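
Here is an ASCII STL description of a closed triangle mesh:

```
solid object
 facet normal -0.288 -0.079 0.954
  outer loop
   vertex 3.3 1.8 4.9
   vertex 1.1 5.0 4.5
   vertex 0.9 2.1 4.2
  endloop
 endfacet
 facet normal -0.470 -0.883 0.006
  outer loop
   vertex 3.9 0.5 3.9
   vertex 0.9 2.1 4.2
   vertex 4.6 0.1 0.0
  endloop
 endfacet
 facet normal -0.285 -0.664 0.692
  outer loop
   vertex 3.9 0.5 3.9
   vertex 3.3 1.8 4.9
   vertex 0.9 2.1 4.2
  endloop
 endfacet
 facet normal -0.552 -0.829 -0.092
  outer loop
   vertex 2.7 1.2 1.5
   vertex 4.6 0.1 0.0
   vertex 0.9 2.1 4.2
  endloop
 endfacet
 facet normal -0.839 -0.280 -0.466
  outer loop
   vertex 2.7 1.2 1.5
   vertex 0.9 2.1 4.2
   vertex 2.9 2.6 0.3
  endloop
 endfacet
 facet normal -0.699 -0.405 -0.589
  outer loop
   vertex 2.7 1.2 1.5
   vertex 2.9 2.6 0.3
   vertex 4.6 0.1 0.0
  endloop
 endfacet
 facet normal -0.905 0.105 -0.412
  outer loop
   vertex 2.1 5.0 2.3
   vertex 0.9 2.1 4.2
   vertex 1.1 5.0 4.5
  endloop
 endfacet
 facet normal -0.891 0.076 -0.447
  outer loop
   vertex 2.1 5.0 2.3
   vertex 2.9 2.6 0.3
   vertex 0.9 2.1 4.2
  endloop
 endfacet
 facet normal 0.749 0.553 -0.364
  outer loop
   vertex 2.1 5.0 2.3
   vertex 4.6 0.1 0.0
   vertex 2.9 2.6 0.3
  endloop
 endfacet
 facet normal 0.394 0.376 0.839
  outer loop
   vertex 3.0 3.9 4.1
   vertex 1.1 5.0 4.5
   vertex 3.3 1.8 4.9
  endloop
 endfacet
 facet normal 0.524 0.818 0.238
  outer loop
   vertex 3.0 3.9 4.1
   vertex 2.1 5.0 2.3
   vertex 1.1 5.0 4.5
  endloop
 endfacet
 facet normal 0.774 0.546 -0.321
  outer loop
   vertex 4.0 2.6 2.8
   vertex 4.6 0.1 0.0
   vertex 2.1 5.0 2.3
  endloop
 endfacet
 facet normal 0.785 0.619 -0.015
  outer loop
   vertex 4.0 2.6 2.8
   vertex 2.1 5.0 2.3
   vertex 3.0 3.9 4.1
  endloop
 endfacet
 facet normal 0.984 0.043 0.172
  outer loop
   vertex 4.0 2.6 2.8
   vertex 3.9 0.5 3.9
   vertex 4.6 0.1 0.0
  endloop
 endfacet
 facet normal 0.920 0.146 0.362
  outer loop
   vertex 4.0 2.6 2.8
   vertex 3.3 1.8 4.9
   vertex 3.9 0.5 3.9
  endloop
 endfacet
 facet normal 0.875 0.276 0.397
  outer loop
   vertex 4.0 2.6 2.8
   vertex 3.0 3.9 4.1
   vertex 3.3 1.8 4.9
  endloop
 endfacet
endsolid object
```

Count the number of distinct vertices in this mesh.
10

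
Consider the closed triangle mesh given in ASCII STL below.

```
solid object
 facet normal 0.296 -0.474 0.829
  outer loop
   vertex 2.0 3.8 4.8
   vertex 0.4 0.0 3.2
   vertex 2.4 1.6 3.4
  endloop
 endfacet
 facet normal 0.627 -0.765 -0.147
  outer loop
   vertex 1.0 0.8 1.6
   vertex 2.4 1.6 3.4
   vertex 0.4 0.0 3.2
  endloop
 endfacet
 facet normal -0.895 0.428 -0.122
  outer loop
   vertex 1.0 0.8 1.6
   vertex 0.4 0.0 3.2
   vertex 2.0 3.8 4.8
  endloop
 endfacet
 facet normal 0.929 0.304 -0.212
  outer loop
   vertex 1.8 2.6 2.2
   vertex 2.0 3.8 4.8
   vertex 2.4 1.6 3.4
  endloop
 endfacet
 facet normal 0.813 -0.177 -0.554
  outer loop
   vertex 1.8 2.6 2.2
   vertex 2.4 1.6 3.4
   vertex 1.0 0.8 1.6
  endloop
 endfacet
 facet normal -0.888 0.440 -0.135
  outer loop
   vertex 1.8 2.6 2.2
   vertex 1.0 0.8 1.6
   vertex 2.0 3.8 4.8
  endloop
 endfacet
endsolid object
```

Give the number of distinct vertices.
5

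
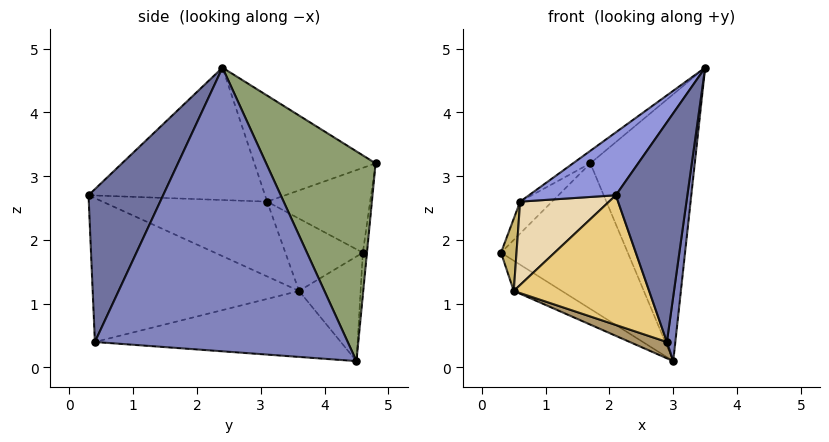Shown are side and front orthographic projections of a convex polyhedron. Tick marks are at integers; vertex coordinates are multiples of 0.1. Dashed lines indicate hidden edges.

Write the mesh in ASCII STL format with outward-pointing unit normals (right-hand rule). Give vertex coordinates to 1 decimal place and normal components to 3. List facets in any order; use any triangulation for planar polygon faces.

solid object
 facet normal 0.705 -0.676 0.216
  outer loop
   vertex 2.9 0.4 0.4
   vertex 3.5 2.4 4.7
   vertex 2.1 0.3 2.7
  endloop
 endfacet
 facet normal 0.992 -0.033 -0.123
  outer loop
   vertex 2.9 0.4 0.4
   vertex 3.0 4.5 0.1
   vertex 3.5 2.4 4.7
  endloop
 endfacet
 facet normal -0.606 -0.298 0.737
  outer loop
   vertex 0.6 3.1 2.6
   vertex 2.1 0.3 2.7
   vertex 3.5 2.4 4.7
  endloop
 endfacet
 facet normal -0.032 0.993 -0.110
  outer loop
   vertex 1.7 4.8 3.2
   vertex 3.0 4.5 0.1
   vertex 0.3 4.6 1.8
  endloop
 endfacet
 facet normal 0.704 0.672 0.230
  outer loop
   vertex 1.7 4.8 3.2
   vertex 3.5 2.4 4.7
   vertex 3.0 4.5 0.1
  endloop
 endfacet
 facet normal -0.705 0.219 0.674
  outer loop
   vertex 1.7 4.8 3.2
   vertex 0.3 4.6 1.8
   vertex 0.6 3.1 2.6
  endloop
 endfacet
 facet normal -0.572 0.082 0.816
  outer loop
   vertex 1.7 4.8 3.2
   vertex 0.6 3.1 2.6
   vertex 3.5 2.4 4.7
  endloop
 endfacet
 facet normal -0.483 0.377 -0.790
  outer loop
   vertex 0.5 3.6 1.2
   vertex 0.3 4.6 1.8
   vertex 3.0 4.5 0.1
  endloop
 endfacet
 facet normal -0.384 -0.058 -0.921
  outer loop
   vertex 0.5 3.6 1.2
   vertex 3.0 4.5 0.1
   vertex 2.9 0.4 0.4
  endloop
 endfacet
 facet normal -0.981 -0.196 0.000
  outer loop
   vertex 0.5 3.6 1.2
   vertex 0.6 3.1 2.6
   vertex 0.3 4.6 1.8
  endloop
 endfacet
 facet normal -0.798 -0.523 -0.300
  outer loop
   vertex 0.5 3.6 1.2
   vertex 2.9 0.4 0.4
   vertex 2.1 0.3 2.7
  endloop
 endfacet
 facet normal -0.875 -0.472 -0.106
  outer loop
   vertex 0.5 3.6 1.2
   vertex 2.1 0.3 2.7
   vertex 0.6 3.1 2.6
  endloop
 endfacet
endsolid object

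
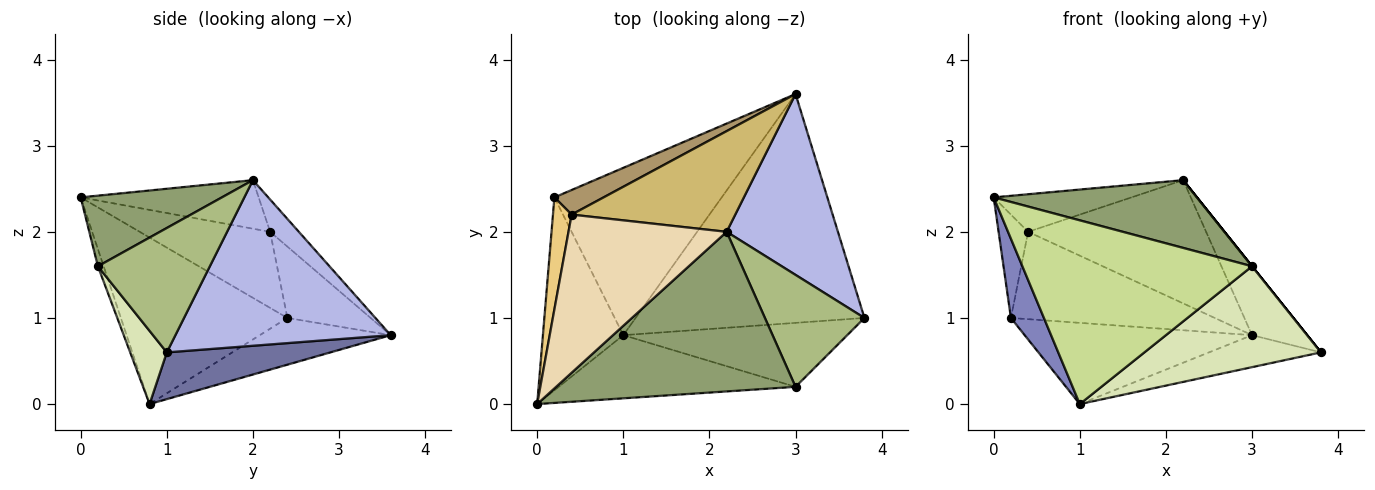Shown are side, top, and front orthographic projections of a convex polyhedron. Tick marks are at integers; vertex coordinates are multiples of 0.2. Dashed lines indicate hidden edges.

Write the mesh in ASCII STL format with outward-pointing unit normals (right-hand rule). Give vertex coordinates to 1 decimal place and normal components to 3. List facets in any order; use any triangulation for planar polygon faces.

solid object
 facet normal 0.198 0.136 -0.971
  outer loop
   vertex 1.0 0.8 0.0
   vertex 3.0 3.6 0.8
   vertex 3.8 1.0 0.6
  endloop
 endfacet
 facet normal -0.887 -0.176 -0.428
  outer loop
   vertex 0.2 2.4 1.0
   vertex 1.0 0.8 0.0
   vertex 0.0 0.0 2.4
  endloop
 endfacet
 facet normal -0.244 0.423 -0.873
  outer loop
   vertex 0.2 2.4 1.0
   vertex 3.0 3.6 0.8
   vertex 1.0 0.8 0.0
  endloop
 endfacet
 facet normal 0.812 0.208 0.546
  outer loop
   vertex 2.2 2.0 2.6
   vertex 3.8 1.0 0.6
   vertex 3.0 3.6 0.8
  endloop
 endfacet
 facet normal 0.262 -0.377 0.888
  outer loop
   vertex 3.0 0.2 1.6
   vertex 2.2 2.0 2.6
   vertex 0.0 0.0 2.4
  endloop
 endfacet
 facet normal 0.781 0.000 0.625
  outer loop
   vertex 3.0 0.2 1.6
   vertex 3.8 1.0 0.6
   vertex 2.2 2.0 2.6
  endloop
 endfacet
 facet normal -0.024 -0.945 -0.325
  outer loop
   vertex 3.0 0.2 1.6
   vertex 0.0 0.0 2.4
   vertex 1.0 0.8 0.0
  endloop
 endfacet
 facet normal 0.172 -0.832 -0.528
  outer loop
   vertex 3.0 0.2 1.6
   vertex 1.0 0.8 0.0
   vertex 3.8 1.0 0.6
  endloop
 endfacet
 facet normal -0.366 0.896 0.252
  outer loop
   vertex 0.4 2.2 2.0
   vertex 3.0 3.6 0.8
   vertex 0.2 2.4 1.0
  endloop
 endfacet
 facet normal -0.124 0.768 0.628
  outer loop
   vertex 0.4 2.2 2.0
   vertex 2.2 2.0 2.6
   vertex 3.0 3.6 0.8
  endloop
 endfacet
 facet normal -0.949 0.215 0.233
  outer loop
   vertex 0.4 2.2 2.0
   vertex 0.2 2.4 1.0
   vertex 0.0 0.0 2.4
  endloop
 endfacet
 facet normal -0.286 0.222 0.932
  outer loop
   vertex 0.4 2.2 2.0
   vertex 0.0 0.0 2.4
   vertex 2.2 2.0 2.6
  endloop
 endfacet
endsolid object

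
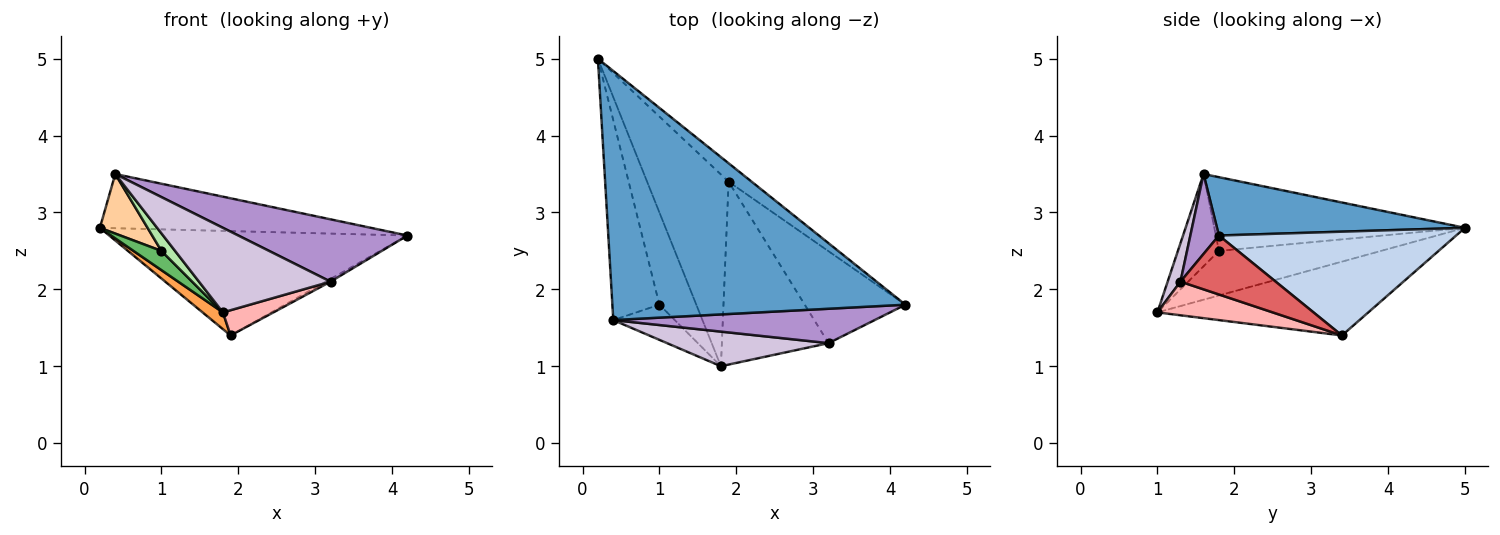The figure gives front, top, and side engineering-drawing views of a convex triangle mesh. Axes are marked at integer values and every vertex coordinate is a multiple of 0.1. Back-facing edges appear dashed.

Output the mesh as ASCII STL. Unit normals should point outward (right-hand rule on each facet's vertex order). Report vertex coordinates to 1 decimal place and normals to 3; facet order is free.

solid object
 facet normal 0.191 0.209 0.959
  outer loop
   vertex 0.4 1.6 3.5
   vertex 4.2 1.8 2.7
   vertex 0.2 5.0 2.8
  endloop
 endfacet
 facet normal 0.617 0.775 -0.137
  outer loop
   vertex 1.9 3.4 1.4
   vertex 0.2 5.0 2.8
   vertex 4.2 1.8 2.7
  endloop
 endfacet
 facet normal -0.670 -0.065 -0.740
  outer loop
   vertex 1.9 3.4 1.4
   vertex 1.8 1.0 1.7
   vertex 0.2 5.0 2.8
  endloop
 endfacet
 facet normal -0.832 -0.158 -0.531
  outer loop
   vertex 1.0 1.8 2.5
   vertex 0.4 1.6 3.5
   vertex 0.2 5.0 2.8
  endloop
 endfacet
 facet normal -0.764 -0.132 -0.632
  outer loop
   vertex 1.0 1.8 2.5
   vertex 0.2 5.0 2.8
   vertex 1.8 1.0 1.7
  endloop
 endfacet
 facet normal -0.802 -0.267 -0.535
  outer loop
   vertex 1.0 1.8 2.5
   vertex 1.8 1.0 1.7
   vertex 0.4 1.6 3.5
  endloop
 endfacet
 facet normal 0.505 0.025 -0.863
  outer loop
   vertex 3.2 1.3 2.1
   vertex 1.9 3.4 1.4
   vertex 4.2 1.8 2.7
  endloop
 endfacet
 facet normal 0.298 -0.131 -0.946
  outer loop
   vertex 3.2 1.3 2.1
   vertex 1.8 1.0 1.7
   vertex 1.9 3.4 1.4
  endloop
 endfacet
 facet normal 0.146 -0.866 0.478
  outer loop
   vertex 3.2 1.3 2.1
   vertex 4.2 1.8 2.7
   vertex 0.4 1.6 3.5
  endloop
 endfacet
 facet normal 0.090 -0.922 0.377
  outer loop
   vertex 3.2 1.3 2.1
   vertex 0.4 1.6 3.5
   vertex 1.8 1.0 1.7
  endloop
 endfacet
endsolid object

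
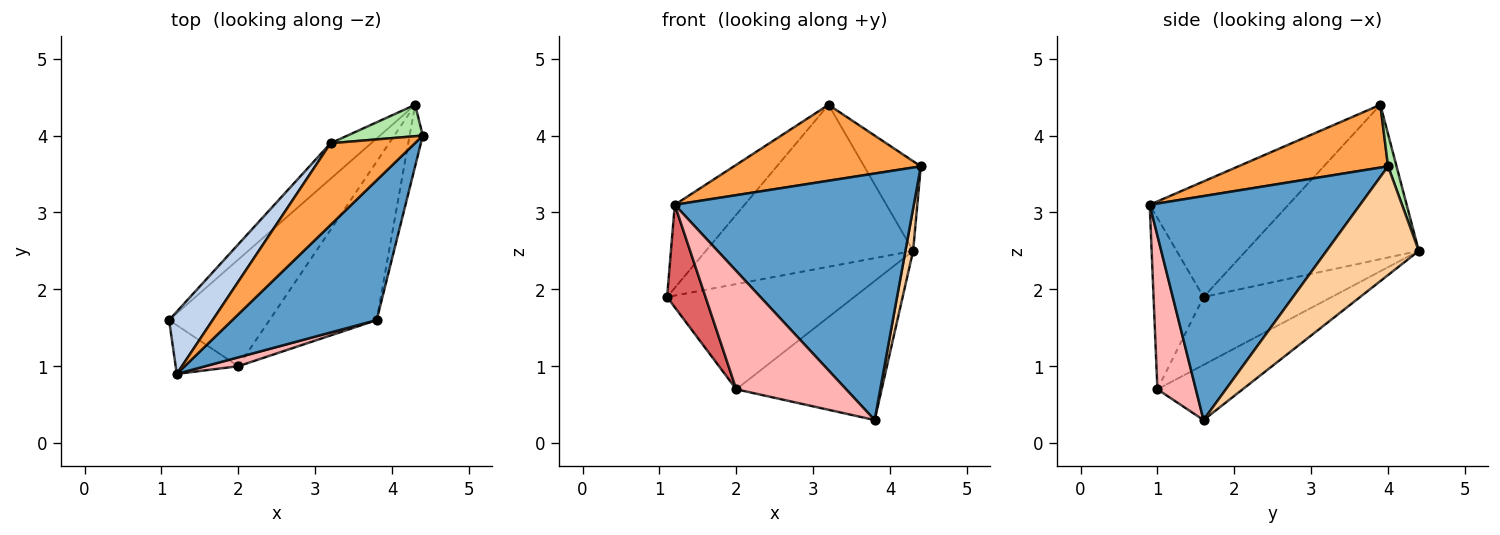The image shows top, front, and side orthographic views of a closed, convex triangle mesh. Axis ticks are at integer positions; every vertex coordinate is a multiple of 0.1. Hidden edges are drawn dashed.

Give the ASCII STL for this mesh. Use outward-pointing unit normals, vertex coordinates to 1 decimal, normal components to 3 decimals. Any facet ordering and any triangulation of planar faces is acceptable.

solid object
 facet normal 0.608 -0.691 0.392
  outer loop
   vertex 1.2 0.9 3.1
   vertex 3.8 1.6 0.3
   vertex 4.4 4.0 3.6
  endloop
 endfacet
 facet normal -0.847 0.426 0.319
  outer loop
   vertex 3.2 3.9 4.4
   vertex 1.1 1.6 1.9
   vertex 1.2 0.9 3.1
  endloop
 endfacet
 facet normal 0.479 -0.598 0.643
  outer loop
   vertex 3.2 3.9 4.4
   vertex 1.2 0.9 3.1
   vertex 4.4 4.0 3.6
  endloop
 endfacet
 facet normal 0.989 -0.082 -0.120
  outer loop
   vertex 4.3 4.4 2.5
   vertex 4.4 4.0 3.6
   vertex 3.8 1.6 0.3
  endloop
 endfacet
 facet normal -0.631 0.757 -0.166
  outer loop
   vertex 4.3 4.4 2.5
   vertex 1.1 1.6 1.9
   vertex 3.2 3.9 4.4
  endloop
 endfacet
 facet normal 0.140 0.935 0.327
  outer loop
   vertex 4.3 4.4 2.5
   vertex 3.2 3.9 4.4
   vertex 4.4 4.0 3.6
  endloop
 endfacet
 facet normal -0.761 -0.586 -0.278
  outer loop
   vertex 2.0 1.0 0.7
   vertex 1.2 0.9 3.1
   vertex 1.1 1.6 1.9
  endloop
 endfacet
 facet normal 0.330 -0.942 0.071
  outer loop
   vertex 2.0 1.0 0.7
   vertex 3.8 1.6 0.3
   vertex 1.2 0.9 3.1
  endloop
 endfacet
 facet normal -0.433 0.633 -0.642
  outer loop
   vertex 2.0 1.0 0.7
   vertex 1.1 1.6 1.9
   vertex 4.3 4.4 2.5
  endloop
 endfacet
 facet normal -0.361 0.615 -0.701
  outer loop
   vertex 2.0 1.0 0.7
   vertex 4.3 4.4 2.5
   vertex 3.8 1.6 0.3
  endloop
 endfacet
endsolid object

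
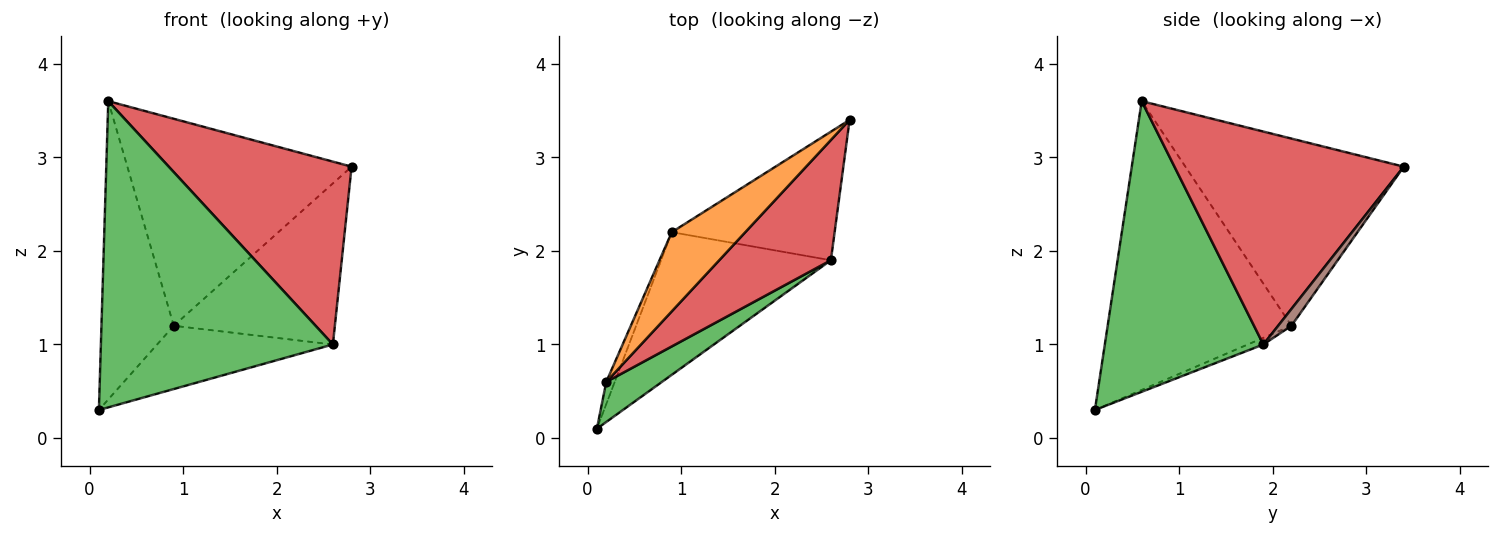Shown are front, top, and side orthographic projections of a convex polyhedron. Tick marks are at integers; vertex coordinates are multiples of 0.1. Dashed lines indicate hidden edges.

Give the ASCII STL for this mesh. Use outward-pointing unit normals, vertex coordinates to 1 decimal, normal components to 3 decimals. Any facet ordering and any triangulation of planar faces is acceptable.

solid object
 facet normal -0.930 0.366 -0.027
  outer loop
   vertex 0.9 2.2 1.2
   vertex 0.1 0.1 0.3
   vertex 0.2 0.6 3.6
  endloop
 endfacet
 facet normal -0.673 0.691 0.264
  outer loop
   vertex 0.9 2.2 1.2
   vertex 0.2 0.6 3.6
   vertex 2.8 3.4 2.9
  endloop
 endfacet
 facet normal 0.561 -0.821 0.107
  outer loop
   vertex 2.6 1.9 1.0
   vertex 0.2 0.6 3.6
   vertex 0.1 0.1 0.3
  endloop
 endfacet
 facet normal 0.723 -0.577 0.379
  outer loop
   vertex 2.6 1.9 1.0
   vertex 2.8 3.4 2.9
   vertex 0.2 0.6 3.6
  endloop
 endfacet
 facet normal -0.036 0.405 -0.914
  outer loop
   vertex 2.6 1.9 1.0
   vertex 0.1 0.1 0.3
   vertex 0.9 2.2 1.2
  endloop
 endfacet
 facet normal 0.064 0.780 -0.623
  outer loop
   vertex 2.6 1.9 1.0
   vertex 0.9 2.2 1.2
   vertex 2.8 3.4 2.9
  endloop
 endfacet
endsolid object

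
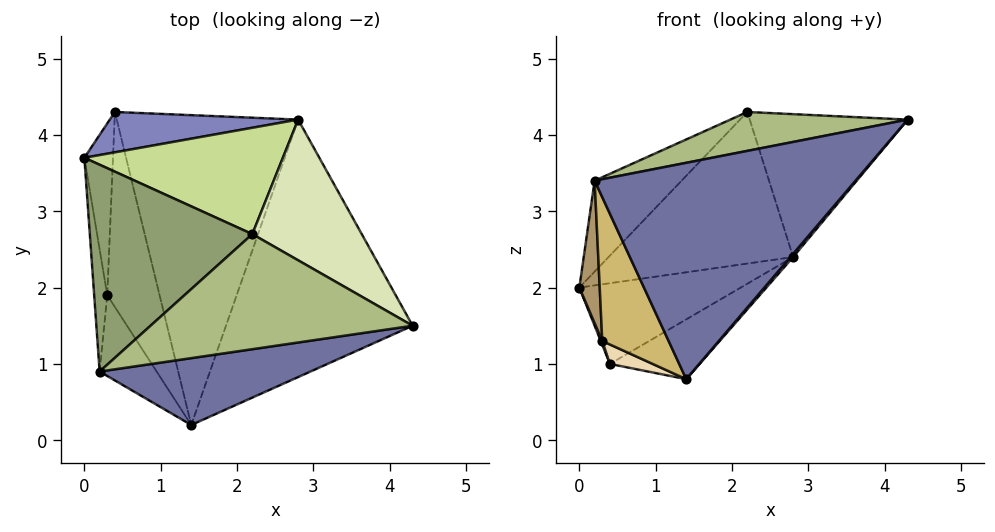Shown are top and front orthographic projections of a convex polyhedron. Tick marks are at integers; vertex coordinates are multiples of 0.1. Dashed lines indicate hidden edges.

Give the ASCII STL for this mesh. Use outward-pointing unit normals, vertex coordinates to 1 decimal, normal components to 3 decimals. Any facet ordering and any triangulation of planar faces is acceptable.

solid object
 facet normal 0.082 -0.952 0.294
  outer loop
   vertex 0.2 0.9 3.4
   vertex 1.4 0.2 0.8
   vertex 4.3 1.5 4.2
  endloop
 endfacet
 facet normal -0.218 0.873 0.436
  outer loop
   vertex 2.8 4.2 2.4
   vertex 0.4 4.3 1.0
   vertex 0.0 3.7 2.0
  endloop
 endfacet
 facet normal 0.762 -0.008 -0.647
  outer loop
   vertex 2.8 4.2 2.4
   vertex 4.3 1.5 4.2
   vertex 1.4 0.2 0.8
  endloop
 endfacet
 facet normal 0.502 0.164 -0.849
  outer loop
   vertex 2.8 4.2 2.4
   vertex 1.4 0.2 0.8
   vertex 0.4 4.3 1.0
  endloop
 endfacet
 facet normal -0.612 0.318 0.724
  outer loop
   vertex 2.2 2.7 4.3
   vertex 0.0 3.7 2.0
   vertex 0.2 0.9 3.4
  endloop
 endfacet
 facet normal -0.137 -0.317 0.938
  outer loop
   vertex 2.2 2.7 4.3
   vertex 0.2 0.9 3.4
   vertex 4.3 1.5 4.2
  endloop
 endfacet
 facet normal -0.223 0.798 0.560
  outer loop
   vertex 2.2 2.7 4.3
   vertex 2.8 4.2 2.4
   vertex 0.0 3.7 2.0
  endloop
 endfacet
 facet normal 0.403 0.652 0.642
  outer loop
   vertex 2.2 2.7 4.3
   vertex 4.3 1.5 4.2
   vertex 2.8 4.2 2.4
  endloop
 endfacet
 facet normal -0.987 -0.123 -0.106
  outer loop
   vertex 0.3 1.9 1.3
   vertex 0.2 0.9 3.4
   vertex 0.0 3.7 2.0
  endloop
 endfacet
 facet normal -0.843 -0.468 -0.263
  outer loop
   vertex 0.3 1.9 1.3
   vertex 1.4 0.2 0.8
   vertex 0.2 0.9 3.4
  endloop
 endfacet
 facet normal -0.927 -0.008 -0.376
  outer loop
   vertex 0.3 1.9 1.3
   vertex 0.0 3.7 2.0
   vertex 0.4 4.3 1.0
  endloop
 endfacet
 facet normal -0.518 -0.085 -0.851
  outer loop
   vertex 0.3 1.9 1.3
   vertex 0.4 4.3 1.0
   vertex 1.4 0.2 0.8
  endloop
 endfacet
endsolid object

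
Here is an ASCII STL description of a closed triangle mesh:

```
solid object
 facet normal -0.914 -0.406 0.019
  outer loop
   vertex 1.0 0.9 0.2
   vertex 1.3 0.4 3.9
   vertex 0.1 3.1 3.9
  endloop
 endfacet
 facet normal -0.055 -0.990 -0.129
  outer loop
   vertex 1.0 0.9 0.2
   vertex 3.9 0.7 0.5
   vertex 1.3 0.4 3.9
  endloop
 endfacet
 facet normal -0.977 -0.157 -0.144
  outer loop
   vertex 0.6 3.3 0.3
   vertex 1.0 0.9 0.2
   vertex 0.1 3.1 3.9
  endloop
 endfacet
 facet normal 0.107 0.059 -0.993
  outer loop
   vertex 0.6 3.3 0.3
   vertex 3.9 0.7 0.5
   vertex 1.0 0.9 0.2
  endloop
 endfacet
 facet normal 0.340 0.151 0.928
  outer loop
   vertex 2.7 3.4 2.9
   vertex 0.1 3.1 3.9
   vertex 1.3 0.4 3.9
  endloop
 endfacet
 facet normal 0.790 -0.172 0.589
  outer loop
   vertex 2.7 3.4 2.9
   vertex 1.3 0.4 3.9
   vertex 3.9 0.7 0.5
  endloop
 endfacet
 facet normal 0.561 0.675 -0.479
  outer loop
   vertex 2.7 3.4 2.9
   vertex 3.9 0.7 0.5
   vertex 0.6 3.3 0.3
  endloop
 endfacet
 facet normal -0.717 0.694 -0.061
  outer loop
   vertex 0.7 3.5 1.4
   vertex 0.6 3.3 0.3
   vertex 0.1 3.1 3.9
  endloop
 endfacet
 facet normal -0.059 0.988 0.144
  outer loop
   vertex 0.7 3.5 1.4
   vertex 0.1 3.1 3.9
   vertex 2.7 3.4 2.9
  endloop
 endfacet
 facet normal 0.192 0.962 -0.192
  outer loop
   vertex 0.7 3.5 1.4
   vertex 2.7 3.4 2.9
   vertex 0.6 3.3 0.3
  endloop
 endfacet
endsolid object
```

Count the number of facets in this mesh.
10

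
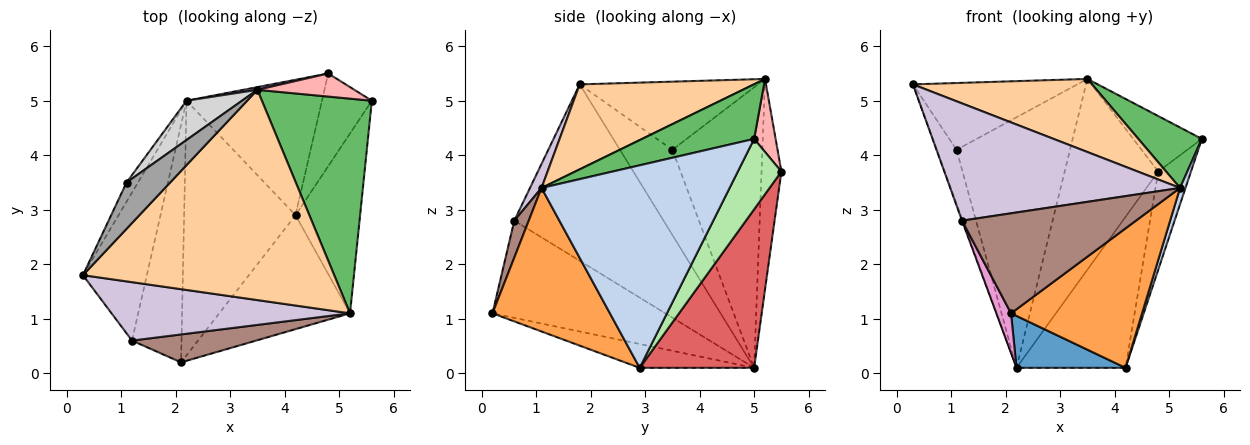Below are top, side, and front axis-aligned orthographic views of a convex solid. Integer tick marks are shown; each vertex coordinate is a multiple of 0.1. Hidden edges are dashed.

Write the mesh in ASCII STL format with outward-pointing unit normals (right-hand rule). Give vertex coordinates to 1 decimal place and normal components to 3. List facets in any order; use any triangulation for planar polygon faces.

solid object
 facet normal -0.205 -0.196 -0.959
  outer loop
   vertex 2.2 5.0 0.1
   vertex 4.2 2.9 0.1
   vertex 2.1 0.2 1.1
  endloop
 endfacet
 facet normal 0.952 -0.028 -0.304
  outer loop
   vertex 5.2 1.1 3.4
   vertex 4.2 2.9 0.1
   vertex 5.6 5.0 4.3
  endloop
 endfacet
 facet normal 0.570 -0.636 -0.520
  outer loop
   vertex 5.2 1.1 3.4
   vertex 2.1 0.2 1.1
   vertex 4.2 2.9 0.1
  endloop
 endfacet
 facet normal 0.304 -0.313 0.900
  outer loop
   vertex 3.5 5.2 5.4
   vertex 0.3 1.8 5.3
   vertex 5.2 1.1 3.4
  endloop
 endfacet
 facet normal 0.432 -0.245 0.868
  outer loop
   vertex 3.5 5.2 5.4
   vertex 5.2 1.1 3.4
   vertex 5.6 5.0 4.3
  endloop
 endfacet
 facet normal 0.696 0.522 -0.493
  outer loop
   vertex 4.8 5.5 3.7
   vertex 5.6 5.0 4.3
   vertex 4.2 2.9 0.1
  endloop
 endfacet
 facet normal 0.616 0.586 -0.526
  outer loop
   vertex 4.8 5.5 3.7
   vertex 4.2 2.9 0.1
   vertex 2.2 5.0 0.1
  endloop
 endfacet
 facet normal 0.278 0.887 0.369
  outer loop
   vertex 4.8 5.5 3.7
   vertex 3.5 5.2 5.4
   vertex 5.6 5.0 4.3
  endloop
 endfacet
 facet normal -0.207 0.978 0.014
  outer loop
   vertex 4.8 5.5 3.7
   vertex 2.2 5.0 0.1
   vertex 3.5 5.2 5.4
  endloop
 endfacet
 facet normal 0.045 -0.894 0.445
  outer loop
   vertex 1.2 0.6 2.8
   vertex 5.2 1.1 3.4
   vertex 0.3 1.8 5.3
  endloop
 endfacet
 facet normal 0.080 -0.960 0.268
  outer loop
   vertex 1.2 0.6 2.8
   vertex 2.1 0.2 1.1
   vertex 5.2 1.1 3.4
  endloop
 endfacet
 facet normal -0.940 0.005 -0.341
  outer loop
   vertex 1.2 0.6 2.8
   vertex 0.3 1.8 5.3
   vertex 2.2 5.0 0.1
  endloop
 endfacet
 facet normal -0.889 -0.076 -0.453
  outer loop
   vertex 1.2 0.6 2.8
   vertex 2.2 5.0 0.1
   vertex 2.1 0.2 1.1
  endloop
 endfacet
 facet normal -0.929 0.349 -0.124
  outer loop
   vertex 1.1 3.5 4.1
   vertex 2.2 5.0 0.1
   vertex 0.3 1.8 5.3
  endloop
 endfacet
 facet normal -0.665 0.613 0.426
  outer loop
   vertex 1.1 3.5 4.1
   vertex 0.3 1.8 5.3
   vertex 3.5 5.2 5.4
  endloop
 endfacet
 facet normal -0.617 0.778 0.122
  outer loop
   vertex 1.1 3.5 4.1
   vertex 3.5 5.2 5.4
   vertex 2.2 5.0 0.1
  endloop
 endfacet
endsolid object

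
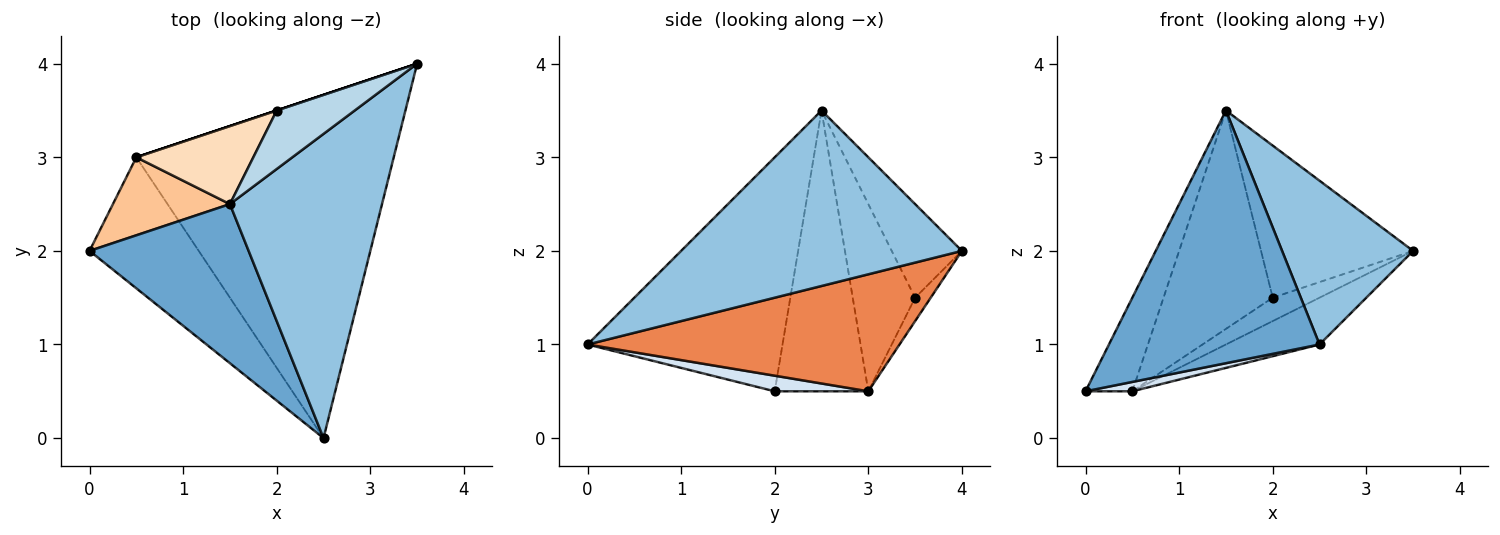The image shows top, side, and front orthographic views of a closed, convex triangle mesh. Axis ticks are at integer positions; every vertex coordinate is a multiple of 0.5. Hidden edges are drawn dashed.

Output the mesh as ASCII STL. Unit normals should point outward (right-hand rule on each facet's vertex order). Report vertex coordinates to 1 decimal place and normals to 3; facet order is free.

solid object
 facet normal -0.617 -0.666 0.419
  outer loop
   vertex 1.5 2.5 3.5
   vertex 0.0 2.0 0.5
   vertex 2.5 0.0 1.0
  endloop
 endfacet
 facet normal 0.713 -0.333 0.618
  outer loop
   vertex 1.5 2.5 3.5
   vertex 2.5 0.0 1.0
   vertex 3.5 4.0 2.0
  endloop
 endfacet
 facet normal -0.396 0.857 0.330
  outer loop
   vertex 2.0 3.5 1.5
   vertex 1.5 2.5 3.5
   vertex 3.5 4.0 2.0
  endloop
 endfacet
 facet normal 0.141 -0.071 -0.987
  outer loop
   vertex 0.5 3.0 0.5
   vertex 2.5 0.0 1.0
   vertex 0.0 2.0 0.5
  endloop
 endfacet
 facet normal 0.411 0.123 -0.903
  outer loop
   vertex 0.5 3.0 0.5
   vertex 3.5 4.0 2.0
   vertex 2.5 0.0 1.0
  endloop
 endfacet
 facet normal -0.316 0.949 0.000
  outer loop
   vertex 0.5 3.0 0.5
   vertex 2.0 3.5 1.5
   vertex 3.5 4.0 2.0
  endloop
 endfacet
 facet normal -0.838 0.419 0.349
  outer loop
   vertex 0.5 3.0 0.5
   vertex 0.0 2.0 0.5
   vertex 1.5 2.5 3.5
  endloop
 endfacet
 facet normal -0.474 0.829 0.296
  outer loop
   vertex 0.5 3.0 0.5
   vertex 1.5 2.5 3.5
   vertex 2.0 3.5 1.5
  endloop
 endfacet
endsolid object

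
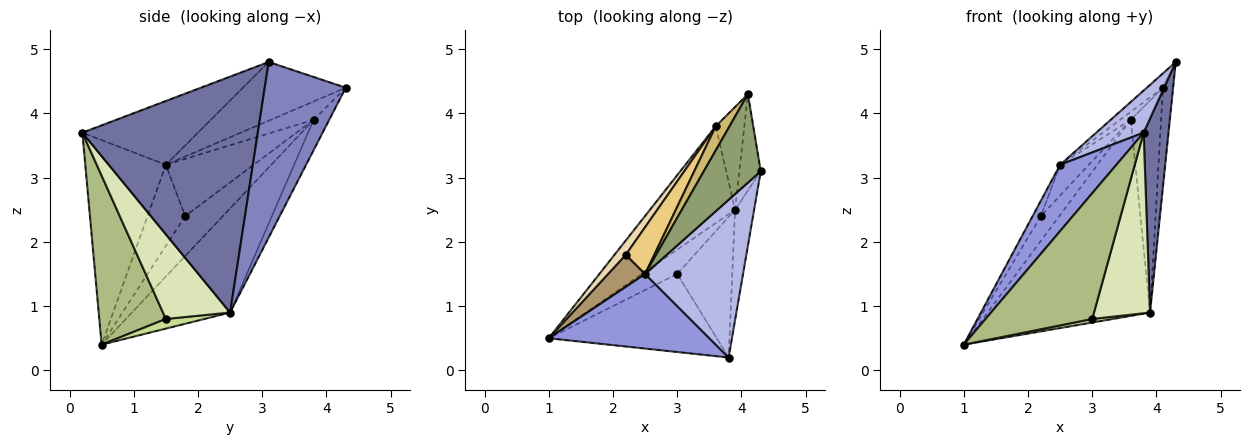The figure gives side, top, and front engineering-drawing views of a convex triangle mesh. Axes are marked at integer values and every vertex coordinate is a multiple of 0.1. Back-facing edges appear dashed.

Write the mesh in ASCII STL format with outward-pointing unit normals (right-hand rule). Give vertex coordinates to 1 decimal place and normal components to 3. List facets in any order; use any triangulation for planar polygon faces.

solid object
 facet normal 0.987 -0.140 -0.080
  outer loop
   vertex 3.9 2.5 0.9
   vertex 4.3 3.1 4.8
   vertex 3.8 0.2 3.7
  endloop
 endfacet
 facet normal 0.985 0.124 -0.120
  outer loop
   vertex 3.9 2.5 0.9
   vertex 4.1 4.3 4.4
   vertex 4.3 3.1 4.8
  endloop
 endfacet
 facet normal -0.689 -0.481 0.541
  outer loop
   vertex 2.5 1.5 3.2
   vertex 1.0 0.5 0.4
   vertex 3.8 0.2 3.7
  endloop
 endfacet
 facet normal -0.533 -0.218 0.818
  outer loop
   vertex 2.5 1.5 3.2
   vertex 3.8 0.2 3.7
   vertex 4.3 3.1 4.8
  endloop
 endfacet
 facet normal -0.714 0.112 0.691
  outer loop
   vertex 2.5 1.5 3.2
   vertex 4.3 3.1 4.8
   vertex 4.1 4.3 4.4
  endloop
 endfacet
 facet normal 0.469 -0.751 -0.466
  outer loop
   vertex 3.0 1.5 0.8
   vertex 3.8 0.2 3.7
   vertex 1.0 0.5 0.4
  endloop
 endfacet
 facet normal 0.261 -0.139 -0.955
  outer loop
   vertex 3.0 1.5 0.8
   vertex 1.0 0.5 0.4
   vertex 3.9 2.5 0.9
  endloop
 endfacet
 facet normal 0.687 -0.573 -0.447
  outer loop
   vertex 3.0 1.5 0.8
   vertex 3.9 2.5 0.9
   vertex 3.8 0.2 3.7
  endloop
 endfacet
 facet normal -0.892 0.196 0.408
  outer loop
   vertex 2.2 1.8 2.4
   vertex 1.0 0.5 0.4
   vertex 2.5 1.5 3.2
  endloop
 endfacet
 facet normal -0.784 0.196 0.588
  outer loop
   vertex 3.6 3.8 3.9
   vertex 2.5 1.5 3.2
   vertex 4.1 4.3 4.4
  endloop
 endfacet
 facet normal -0.859 0.281 0.428
  outer loop
   vertex 3.6 3.8 3.9
   vertex 2.2 1.8 2.4
   vertex 2.5 1.5 3.2
  endloop
 endfacet
 facet normal -0.871 0.425 0.246
  outer loop
   vertex 3.6 3.8 3.9
   vertex 1.0 0.5 0.4
   vertex 2.2 1.8 2.4
  endloop
 endfacet
 facet normal -0.477 0.788 -0.389
  outer loop
   vertex 3.6 3.8 3.9
   vertex 3.9 2.5 0.9
   vertex 1.0 0.5 0.4
  endloop
 endfacet
 facet normal -0.421 0.816 -0.396
  outer loop
   vertex 3.6 3.8 3.9
   vertex 4.1 4.3 4.4
   vertex 3.9 2.5 0.9
  endloop
 endfacet
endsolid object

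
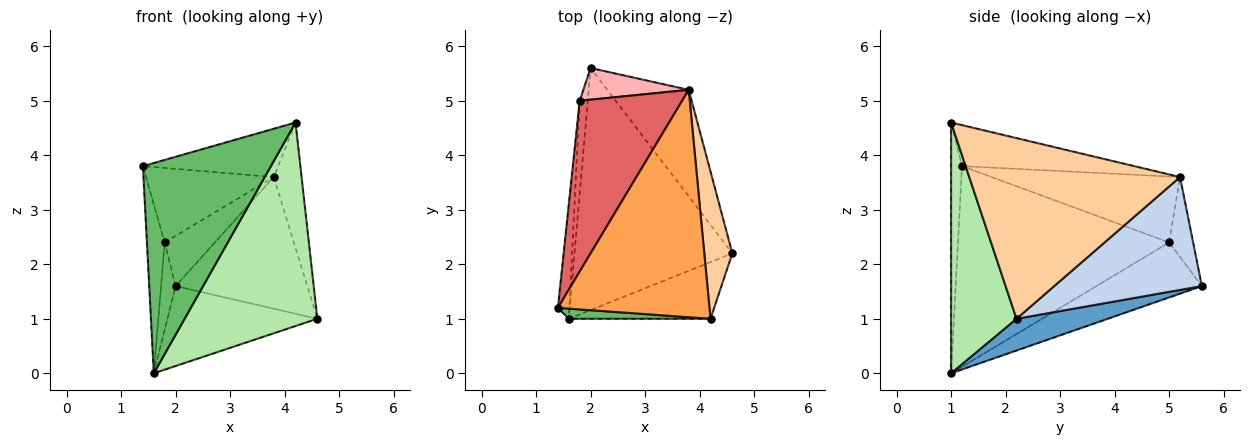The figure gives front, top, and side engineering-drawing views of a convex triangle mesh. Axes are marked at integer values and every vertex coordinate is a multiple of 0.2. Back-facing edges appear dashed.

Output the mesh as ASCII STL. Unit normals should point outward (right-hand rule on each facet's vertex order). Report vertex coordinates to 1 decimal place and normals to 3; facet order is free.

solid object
 facet normal 0.188 0.308 -0.933
  outer loop
   vertex 1.6 1.0 0.0
   vertex 2.0 5.6 1.6
   vertex 4.6 2.2 1.0
  endloop
 endfacet
 facet normal 0.657 0.586 -0.474
  outer loop
   vertex 3.8 5.2 3.6
   vertex 4.6 2.2 1.0
   vertex 2.0 5.6 1.6
  endloop
 endfacet
 facet normal -0.256 0.201 0.946
  outer loop
   vertex 4.2 1.0 4.6
   vertex 3.8 5.2 3.6
   vertex 1.4 1.2 3.8
  endloop
 endfacet
 facet normal 0.980 0.130 0.152
  outer loop
   vertex 4.2 1.0 4.6
   vertex 4.6 2.2 1.0
   vertex 3.8 5.2 3.6
  endloop
 endfacet
 facet normal -0.085 -0.995 0.048
  outer loop
   vertex 4.2 1.0 4.6
   vertex 1.4 1.2 3.8
   vertex 1.6 1.0 0.0
  endloop
 endfacet
 facet normal 0.429 -0.870 -0.242
  outer loop
   vertex 4.2 1.0 4.6
   vertex 1.6 1.0 0.0
   vertex 4.6 2.2 1.0
  endloop
 endfacet
 facet normal -0.508 0.344 0.789
  outer loop
   vertex 1.8 5.0 2.4
   vertex 1.4 1.2 3.8
   vertex 3.8 5.2 3.6
  endloop
 endfacet
 facet normal -0.375 0.784 0.494
  outer loop
   vertex 1.8 5.0 2.4
   vertex 3.8 5.2 3.6
   vertex 2.0 5.6 1.6
  endloop
 endfacet
 facet normal -0.995 0.084 -0.057
  outer loop
   vertex 1.8 5.0 2.4
   vertex 1.6 1.0 0.0
   vertex 1.4 1.2 3.8
  endloop
 endfacet
 facet normal -0.980 0.135 -0.144
  outer loop
   vertex 1.8 5.0 2.4
   vertex 2.0 5.6 1.6
   vertex 1.6 1.0 0.0
  endloop
 endfacet
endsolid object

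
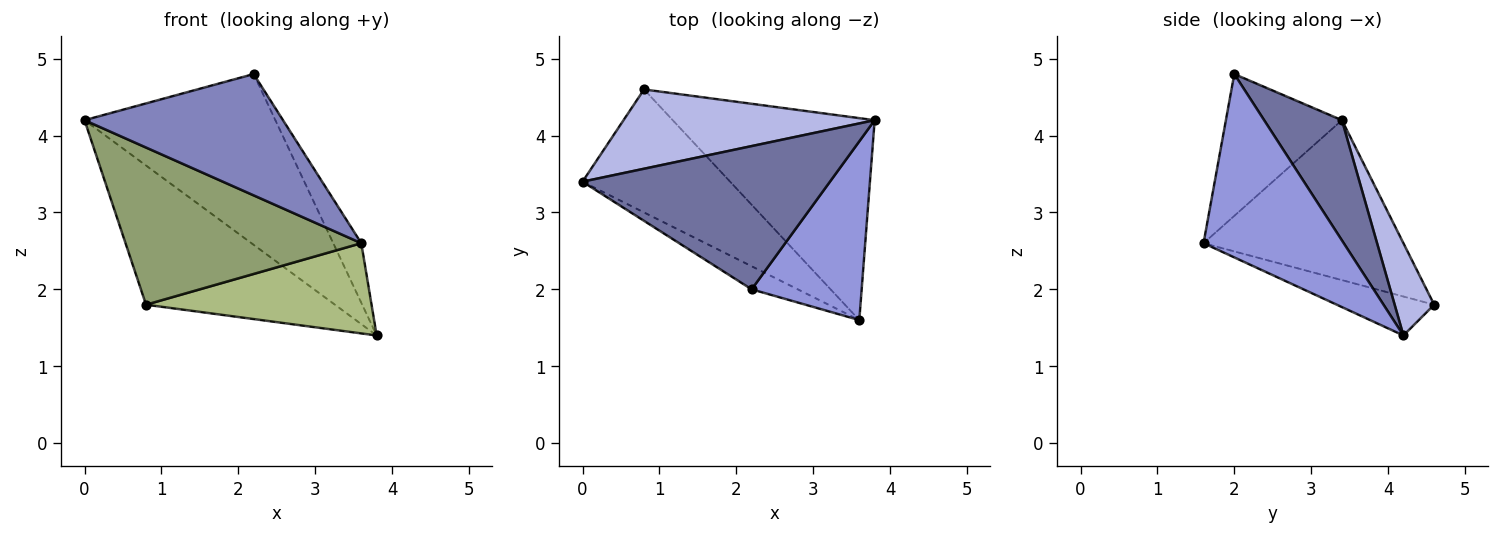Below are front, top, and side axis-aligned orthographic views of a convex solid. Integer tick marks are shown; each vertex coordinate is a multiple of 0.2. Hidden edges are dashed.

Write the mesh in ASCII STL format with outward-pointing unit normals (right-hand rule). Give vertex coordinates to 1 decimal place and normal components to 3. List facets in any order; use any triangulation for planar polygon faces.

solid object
 facet normal 0.298 0.731 0.613
  outer loop
   vertex 2.2 2.0 4.8
   vertex 3.8 4.2 1.4
   vertex 0.0 3.4 4.2
  endloop
 endfacet
 facet normal -0.498 -0.852 -0.162
  outer loop
   vertex 2.2 2.0 4.8
   vertex 0.0 3.4 4.2
   vertex 3.6 1.6 2.6
  endloop
 endfacet
 facet normal 0.845 0.169 0.507
  outer loop
   vertex 2.2 2.0 4.8
   vertex 3.6 1.6 2.6
   vertex 3.8 4.2 1.4
  endloop
 endfacet
 facet normal 0.179 0.855 0.487
  outer loop
   vertex 0.8 4.6 1.8
   vertex 0.0 3.4 4.2
   vertex 3.8 4.2 1.4
  endloop
 endfacet
 facet normal -0.555 -0.655 -0.513
  outer loop
   vertex 0.8 4.6 1.8
   vertex 3.6 1.6 2.6
   vertex 0.0 3.4 4.2
  endloop
 endfacet
 facet normal -0.173 -0.402 -0.899
  outer loop
   vertex 0.8 4.6 1.8
   vertex 3.8 4.2 1.4
   vertex 3.6 1.6 2.6
  endloop
 endfacet
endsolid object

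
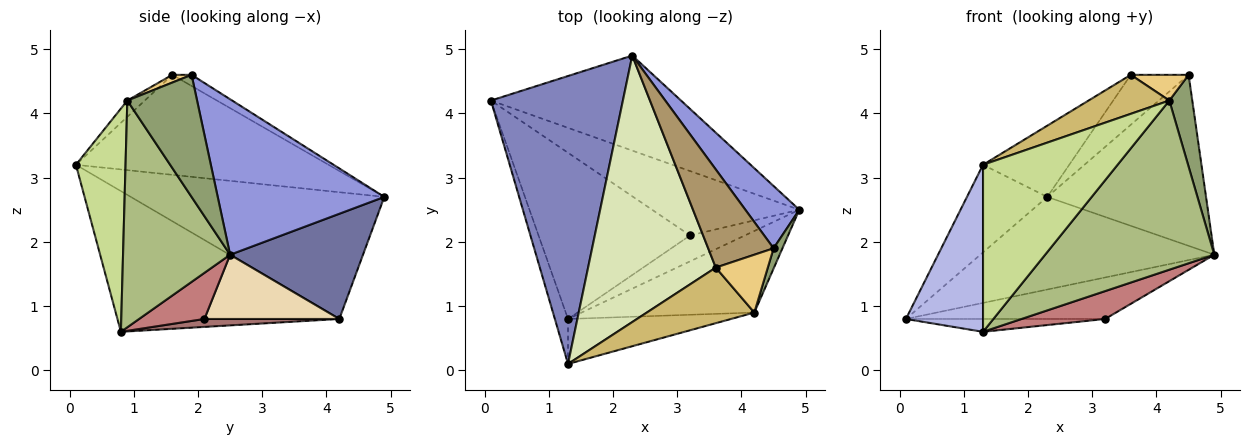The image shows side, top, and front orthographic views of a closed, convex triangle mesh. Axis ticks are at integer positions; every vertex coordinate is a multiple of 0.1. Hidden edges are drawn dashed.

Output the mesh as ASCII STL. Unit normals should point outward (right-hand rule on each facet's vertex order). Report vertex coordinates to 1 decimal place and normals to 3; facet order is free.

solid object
 facet normal 0.368 0.649 -0.666
  outer loop
   vertex 2.3 4.9 2.7
   vertex 4.9 2.5 1.8
   vertex 0.1 4.2 0.8
  endloop
 endfacet
 facet normal -0.677 0.214 0.704
  outer loop
   vertex 2.3 4.9 2.7
   vertex 0.1 4.2 0.8
   vertex 1.3 0.1 3.2
  endloop
 endfacet
 facet normal 0.702 0.669 0.244
  outer loop
   vertex 4.5 1.9 4.6
   vertex 4.9 2.5 1.8
   vertex 2.3 4.9 2.7
  endloop
 endfacet
 facet normal -0.941 -0.327 -0.088
  outer loop
   vertex 1.3 0.8 0.6
   vertex 1.3 0.1 3.2
   vertex 0.1 4.2 0.8
  endloop
 endfacet
 facet normal 0.948 -0.312 0.069
  outer loop
   vertex 4.2 0.9 4.2
   vertex 4.9 2.5 1.8
   vertex 4.5 1.9 4.6
  endloop
 endfacet
 facet normal 0.495 -0.783 -0.377
  outer loop
   vertex 4.2 0.9 4.2
   vertex 1.3 0.8 0.6
   vertex 4.9 2.5 1.8
  endloop
 endfacet
 facet normal 0.335 -0.910 -0.245
  outer loop
   vertex 4.2 0.9 4.2
   vertex 1.3 0.1 3.2
   vertex 1.3 0.8 0.6
  endloop
 endfacet
 facet normal -0.603 0.206 0.770
  outer loop
   vertex 3.6 1.6 4.6
   vertex 2.3 4.9 2.7
   vertex 1.3 0.1 3.2
  endloop
 endfacet
 facet normal -0.149 0.448 0.881
  outer loop
   vertex 3.6 1.6 4.6
   vertex 4.5 1.9 4.6
   vertex 2.3 4.9 2.7
  endloop
 endfacet
 facet normal -0.123 -0.570 0.813
  outer loop
   vertex 3.6 1.6 4.6
   vertex 1.3 0.1 3.2
   vertex 4.2 0.9 4.2
  endloop
 endfacet
 facet normal 0.134 -0.402 0.906
  outer loop
   vertex 3.6 1.6 4.6
   vertex 4.2 0.9 4.2
   vertex 4.5 1.9 4.6
  endloop
 endfacet
 facet normal 0.345 0.509 -0.789
  outer loop
   vertex 3.2 2.1 0.8
   vertex 0.1 4.2 0.8
   vertex 4.9 2.5 1.8
  endloop
 endfacet
 facet normal 0.052 0.077 -0.996
  outer loop
   vertex 3.2 2.1 0.8
   vertex 1.3 0.8 0.6
   vertex 0.1 4.2 0.8
  endloop
 endfacet
 facet normal 0.497 -0.636 -0.591
  outer loop
   vertex 3.2 2.1 0.8
   vertex 4.9 2.5 1.8
   vertex 1.3 0.8 0.6
  endloop
 endfacet
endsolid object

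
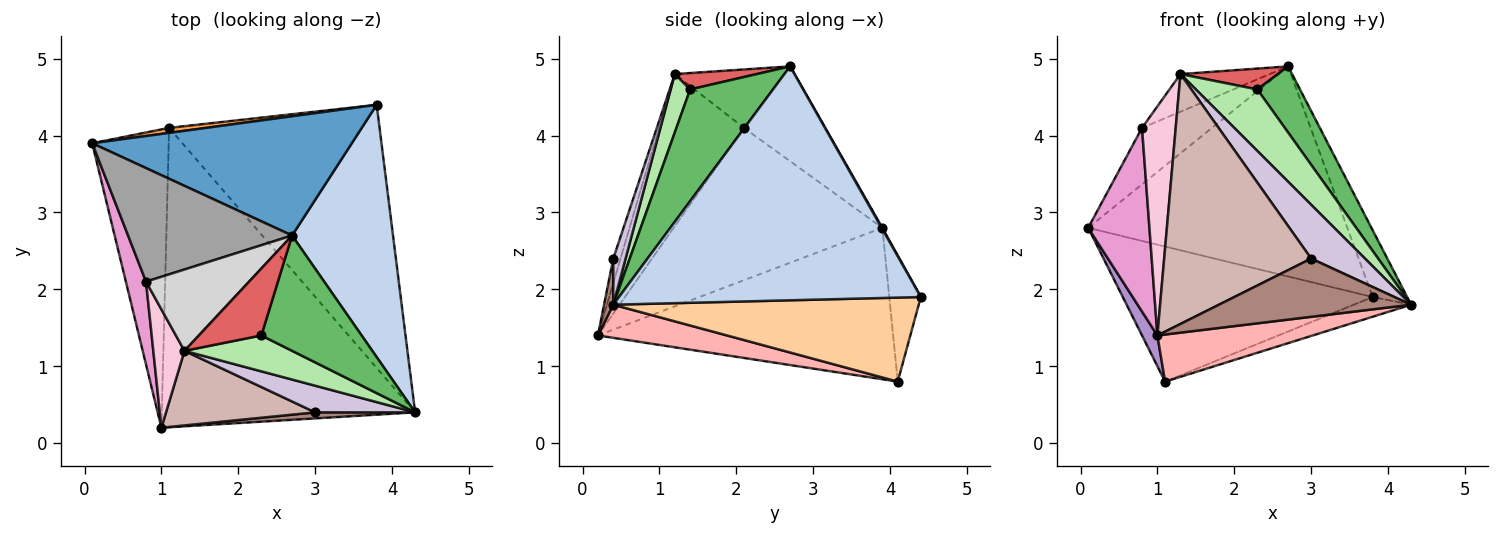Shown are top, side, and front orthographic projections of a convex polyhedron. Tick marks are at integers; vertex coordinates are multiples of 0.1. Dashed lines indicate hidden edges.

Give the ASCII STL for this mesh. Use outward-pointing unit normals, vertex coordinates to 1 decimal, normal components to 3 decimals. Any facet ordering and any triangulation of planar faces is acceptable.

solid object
 facet normal 0.003 0.870 0.494
  outer loop
   vertex 2.7 2.7 4.9
   vertex 3.8 4.4 1.9
   vertex 0.1 3.9 2.8
  endloop
 endfacet
 facet normal 0.913 0.104 0.394
  outer loop
   vertex 2.7 2.7 4.9
   vertex 4.3 0.4 1.8
   vertex 3.8 4.4 1.9
  endloop
 endfacet
 facet normal -0.125 0.991 0.037
  outer loop
   vertex 1.1 4.1 0.8
   vertex 0.1 3.9 2.8
   vertex 3.8 4.4 1.9
  endloop
 endfacet
 facet normal 0.370 0.069 -0.927
  outer loop
   vertex 1.1 4.1 0.8
   vertex 3.8 4.4 1.9
   vertex 4.3 0.4 1.8
  endloop
 endfacet
 facet normal 0.695 -0.358 0.624
  outer loop
   vertex 2.3 1.4 4.6
   vertex 4.3 0.4 1.8
   vertex 2.7 2.7 4.9
  endloop
 endfacet
 facet normal 0.264 -0.833 0.486
  outer loop
   vertex 2.3 1.4 4.6
   vertex 1.3 1.2 4.8
   vertex 4.3 0.4 1.8
  endloop
 endfacet
 facet normal 0.243 -0.288 0.926
  outer loop
   vertex 2.3 1.4 4.6
   vertex 2.7 2.7 4.9
   vertex 1.3 1.2 4.8
  endloop
 endfacet
 facet normal 0.128 -0.154 -0.980
  outer loop
   vertex 1.0 0.2 1.4
   vertex 1.1 4.1 0.8
   vertex 4.3 0.4 1.8
  endloop
 endfacet
 facet normal -0.892 -0.046 -0.450
  outer loop
   vertex 1.0 0.2 1.4
   vertex 0.1 3.9 2.8
   vertex 1.1 4.1 0.8
  endloop
 endfacet
 facet normal 0.201 -0.878 0.435
  outer loop
   vertex 3.0 0.4 2.4
   vertex 4.3 0.4 1.8
   vertex 1.3 1.2 4.8
  endloop
 endfacet
 facet normal 0.048 -0.994 0.103
  outer loop
   vertex 3.0 0.4 2.4
   vertex 1.0 0.2 1.4
   vertex 4.3 0.4 1.8
  endloop
 endfacet
 facet normal -0.047 -0.957 0.286
  outer loop
   vertex 3.0 0.4 2.4
   vertex 1.3 1.2 4.8
   vertex 1.0 0.2 1.4
  endloop
 endfacet
 facet normal -0.952 -0.279 0.126
  outer loop
   vertex 0.8 2.1 4.1
   vertex 0.1 3.9 2.8
   vertex 1.0 0.2 1.4
  endloop
 endfacet
 facet normal -0.913 -0.362 0.187
  outer loop
   vertex 0.8 2.1 4.1
   vertex 1.0 0.2 1.4
   vertex 1.3 1.2 4.8
  endloop
 endfacet
 facet normal -0.460 0.396 0.795
  outer loop
   vertex 0.8 2.1 4.1
   vertex 2.7 2.7 4.9
   vertex 0.1 3.9 2.8
  endloop
 endfacet
 facet normal -0.458 0.373 0.807
  outer loop
   vertex 0.8 2.1 4.1
   vertex 1.3 1.2 4.8
   vertex 2.7 2.7 4.9
  endloop
 endfacet
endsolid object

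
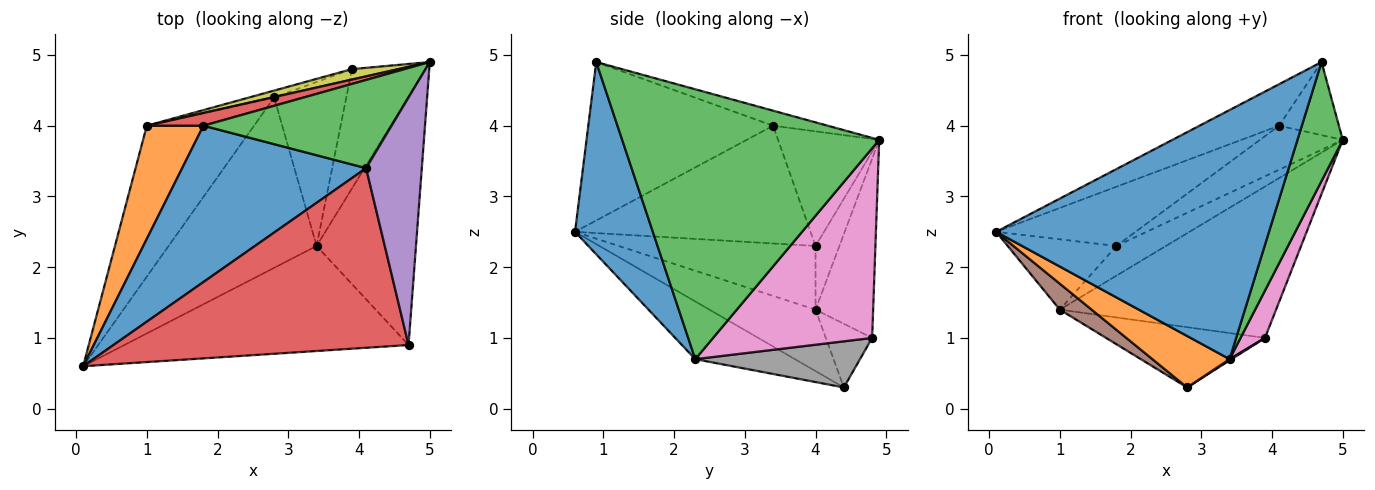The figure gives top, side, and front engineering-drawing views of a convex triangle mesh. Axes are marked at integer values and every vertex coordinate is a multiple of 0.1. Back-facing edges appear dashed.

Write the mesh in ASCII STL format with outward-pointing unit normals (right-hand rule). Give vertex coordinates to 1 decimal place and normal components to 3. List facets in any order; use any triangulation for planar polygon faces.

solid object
 facet normal 0.254 -0.891 -0.376
  outer loop
   vertex 3.4 2.3 0.7
   vertex 4.7 0.9 4.9
   vertex 0.1 0.6 2.5
  endloop
 endfacet
 facet normal -0.350 -0.271 -0.897
  outer loop
   vertex 3.4 2.3 0.7
   vertex 0.1 0.6 2.5
   vertex 2.8 4.4 0.3
  endloop
 endfacet
 facet normal 0.926 -0.163 -0.341
  outer loop
   vertex 3.4 2.3 0.7
   vertex 5.0 4.9 3.8
   vertex 4.7 0.9 4.9
  endloop
 endfacet
 facet normal -0.463 0.200 0.863
  outer loop
   vertex 4.1 3.4 4.0
   vertex 0.1 0.6 2.5
   vertex 4.7 0.9 4.9
  endloop
 endfacet
 facet normal -0.251 0.274 0.928
  outer loop
   vertex 4.1 3.4 4.0
   vertex 4.7 0.9 4.9
   vertex 5.0 4.9 3.8
  endloop
 endfacet
 facet normal -0.492 -0.148 -0.858
  outer loop
   vertex 1.0 4.0 1.4
   vertex 2.8 4.4 0.3
   vertex 0.1 0.6 2.5
  endloop
 endfacet
 facet normal 0.923 -0.142 -0.358
  outer loop
   vertex 3.9 4.8 1.0
   vertex 5.0 4.9 3.8
   vertex 3.4 2.3 0.7
  endloop
 endfacet
 facet normal 0.539 -0.007 -0.843
  outer loop
   vertex 3.9 4.8 1.0
   vertex 3.4 2.3 0.7
   vertex 2.8 4.4 0.3
  endloop
 endfacet
 facet normal -0.257 0.964 0.066
  outer loop
   vertex 3.9 4.8 1.0
   vertex 1.0 4.0 1.4
   vertex 5.0 4.9 3.8
  endloop
 endfacet
 facet normal -0.278 0.954 -0.108
  outer loop
   vertex 3.9 4.8 1.0
   vertex 2.8 4.4 0.3
   vertex 1.0 4.0 1.4
  endloop
 endfacet
 facet normal -0.514 0.304 0.802
  outer loop
   vertex 1.8 4.0 2.3
   vertex 0.1 0.6 2.5
   vertex 4.1 3.4 4.0
  endloop
 endfacet
 facet normal -0.691 0.382 0.614
  outer loop
   vertex 1.8 4.0 2.3
   vertex 1.0 4.0 1.4
   vertex 0.1 0.6 2.5
  endloop
 endfacet
 facet normal -0.479 0.392 0.786
  outer loop
   vertex 1.8 4.0 2.3
   vertex 4.1 3.4 4.0
   vertex 5.0 4.9 3.8
  endloop
 endfacet
 facet normal -0.405 0.840 0.360
  outer loop
   vertex 1.8 4.0 2.3
   vertex 5.0 4.9 3.8
   vertex 1.0 4.0 1.4
  endloop
 endfacet
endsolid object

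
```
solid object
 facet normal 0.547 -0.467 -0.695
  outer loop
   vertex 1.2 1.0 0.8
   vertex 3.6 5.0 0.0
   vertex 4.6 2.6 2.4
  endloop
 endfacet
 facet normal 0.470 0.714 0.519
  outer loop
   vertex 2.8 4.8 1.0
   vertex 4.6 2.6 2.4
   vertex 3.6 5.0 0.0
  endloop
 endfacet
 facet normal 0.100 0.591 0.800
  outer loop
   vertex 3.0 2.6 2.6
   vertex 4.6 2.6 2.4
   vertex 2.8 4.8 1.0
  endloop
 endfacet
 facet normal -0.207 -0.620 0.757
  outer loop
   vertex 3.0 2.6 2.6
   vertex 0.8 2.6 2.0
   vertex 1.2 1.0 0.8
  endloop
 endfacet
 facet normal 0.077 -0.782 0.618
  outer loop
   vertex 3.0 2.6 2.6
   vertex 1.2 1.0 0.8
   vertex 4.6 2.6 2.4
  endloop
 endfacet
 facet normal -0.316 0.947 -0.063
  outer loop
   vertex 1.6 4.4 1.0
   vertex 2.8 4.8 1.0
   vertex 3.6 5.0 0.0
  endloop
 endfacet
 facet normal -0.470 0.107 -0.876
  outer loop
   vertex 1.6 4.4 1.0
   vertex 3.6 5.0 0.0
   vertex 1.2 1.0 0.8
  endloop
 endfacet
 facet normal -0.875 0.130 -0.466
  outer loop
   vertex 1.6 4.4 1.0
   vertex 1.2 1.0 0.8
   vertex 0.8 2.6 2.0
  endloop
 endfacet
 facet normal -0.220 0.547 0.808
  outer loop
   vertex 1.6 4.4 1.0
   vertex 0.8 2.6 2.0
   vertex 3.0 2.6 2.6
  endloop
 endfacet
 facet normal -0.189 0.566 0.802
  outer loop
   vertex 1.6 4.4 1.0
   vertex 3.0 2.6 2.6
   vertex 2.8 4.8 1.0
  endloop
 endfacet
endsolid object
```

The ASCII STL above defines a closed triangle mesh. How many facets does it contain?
10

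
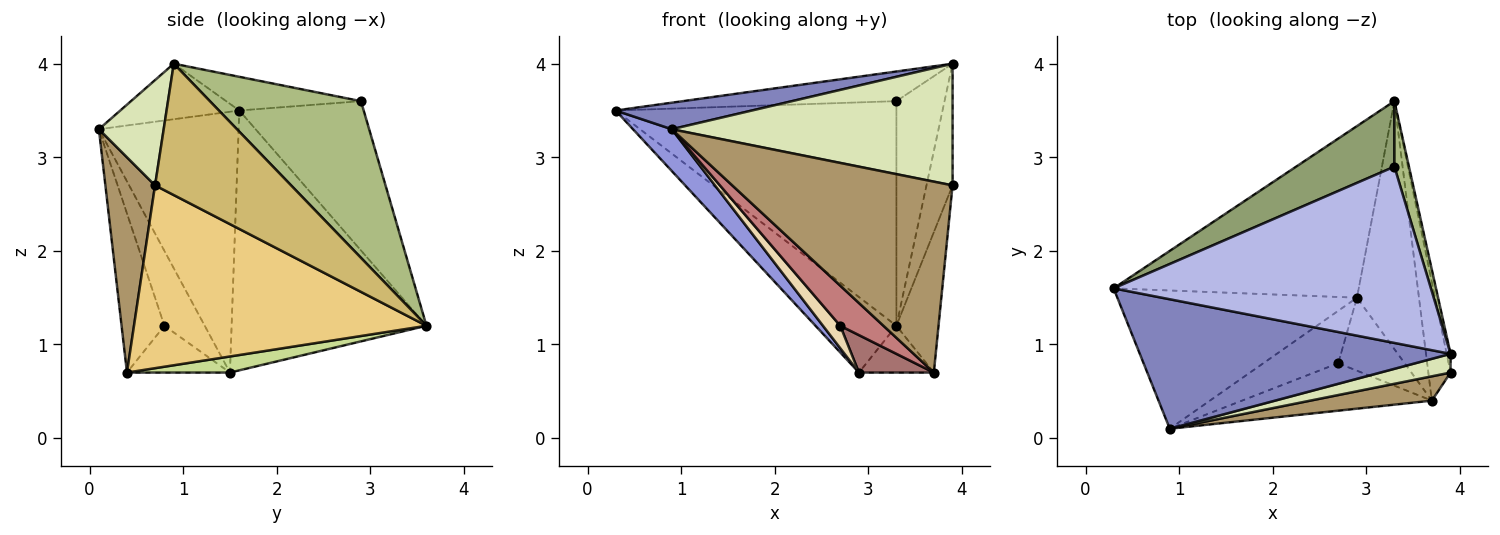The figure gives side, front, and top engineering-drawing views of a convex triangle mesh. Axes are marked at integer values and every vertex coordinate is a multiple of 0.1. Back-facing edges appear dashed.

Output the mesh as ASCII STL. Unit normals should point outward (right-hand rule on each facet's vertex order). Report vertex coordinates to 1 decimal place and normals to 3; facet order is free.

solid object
 facet normal -0.696 0.289 -0.657
  outer loop
   vertex 2.9 1.5 0.7
   vertex 0.3 1.6 3.5
   vertex 3.3 3.6 1.2
  endloop
 endfacet
 facet normal -0.172 -0.198 0.965
  outer loop
   vertex 0.9 0.1 3.3
   vertex 3.9 0.9 4.0
   vertex 0.3 1.6 3.5
  endloop
 endfacet
 facet normal -0.722 -0.200 -0.663
  outer loop
   vertex 0.9 0.1 3.3
   vertex 0.3 1.6 3.5
   vertex 2.9 1.5 0.7
  endloop
 endfacet
 facet normal -0.104 0.165 0.981
  outer loop
   vertex 3.3 2.9 3.6
   vertex 0.3 1.6 3.5
   vertex 3.9 0.9 4.0
  endloop
 endfacet
 facet normal -0.391 0.883 0.258
  outer loop
   vertex 3.3 2.9 3.6
   vertex 3.3 3.6 1.2
   vertex 0.3 1.6 3.5
  endloop
 endfacet
 facet normal 0.949 0.302 0.088
  outer loop
   vertex 3.3 2.9 3.6
   vertex 3.9 0.9 4.0
   vertex 3.3 3.6 1.2
  endloop
 endfacet
 facet normal 0.247 0.180 -0.952
  outer loop
   vertex 3.7 0.4 0.7
   vertex 2.9 1.5 0.7
   vertex 3.3 3.6 1.2
  endloop
 endfacet
 facet normal 0.222 -0.964 0.148
  outer loop
   vertex 3.9 0.7 2.7
   vertex 3.9 0.9 4.0
   vertex 0.9 0.1 3.3
  endloop
 endfacet
 facet normal 0.218 -0.968 0.123
  outer loop
   vertex 3.9 0.7 2.7
   vertex 0.9 0.1 3.3
   vertex 3.7 0.4 0.7
  endloop
 endfacet
 facet normal 0.982 0.188 -0.029
  outer loop
   vertex 3.9 0.7 2.7
   vertex 3.3 3.6 1.2
   vertex 3.9 0.9 4.0
  endloop
 endfacet
 facet normal 0.983 0.142 -0.119
  outer loop
   vertex 3.9 0.7 2.7
   vertex 3.7 0.4 0.7
   vertex 3.3 3.6 1.2
  endloop
 endfacet
 facet normal -0.677 -0.290 -0.677
  outer loop
   vertex 2.7 0.8 1.2
   vertex 0.9 0.1 3.3
   vertex 2.9 1.5 0.7
  endloop
 endfacet
 facet normal -0.531 -0.387 -0.754
  outer loop
   vertex 2.7 0.8 1.2
   vertex 2.9 1.5 0.7
   vertex 3.7 0.4 0.7
  endloop
 endfacet
 facet normal -0.539 -0.544 -0.643
  outer loop
   vertex 2.7 0.8 1.2
   vertex 3.7 0.4 0.7
   vertex 0.9 0.1 3.3
  endloop
 endfacet
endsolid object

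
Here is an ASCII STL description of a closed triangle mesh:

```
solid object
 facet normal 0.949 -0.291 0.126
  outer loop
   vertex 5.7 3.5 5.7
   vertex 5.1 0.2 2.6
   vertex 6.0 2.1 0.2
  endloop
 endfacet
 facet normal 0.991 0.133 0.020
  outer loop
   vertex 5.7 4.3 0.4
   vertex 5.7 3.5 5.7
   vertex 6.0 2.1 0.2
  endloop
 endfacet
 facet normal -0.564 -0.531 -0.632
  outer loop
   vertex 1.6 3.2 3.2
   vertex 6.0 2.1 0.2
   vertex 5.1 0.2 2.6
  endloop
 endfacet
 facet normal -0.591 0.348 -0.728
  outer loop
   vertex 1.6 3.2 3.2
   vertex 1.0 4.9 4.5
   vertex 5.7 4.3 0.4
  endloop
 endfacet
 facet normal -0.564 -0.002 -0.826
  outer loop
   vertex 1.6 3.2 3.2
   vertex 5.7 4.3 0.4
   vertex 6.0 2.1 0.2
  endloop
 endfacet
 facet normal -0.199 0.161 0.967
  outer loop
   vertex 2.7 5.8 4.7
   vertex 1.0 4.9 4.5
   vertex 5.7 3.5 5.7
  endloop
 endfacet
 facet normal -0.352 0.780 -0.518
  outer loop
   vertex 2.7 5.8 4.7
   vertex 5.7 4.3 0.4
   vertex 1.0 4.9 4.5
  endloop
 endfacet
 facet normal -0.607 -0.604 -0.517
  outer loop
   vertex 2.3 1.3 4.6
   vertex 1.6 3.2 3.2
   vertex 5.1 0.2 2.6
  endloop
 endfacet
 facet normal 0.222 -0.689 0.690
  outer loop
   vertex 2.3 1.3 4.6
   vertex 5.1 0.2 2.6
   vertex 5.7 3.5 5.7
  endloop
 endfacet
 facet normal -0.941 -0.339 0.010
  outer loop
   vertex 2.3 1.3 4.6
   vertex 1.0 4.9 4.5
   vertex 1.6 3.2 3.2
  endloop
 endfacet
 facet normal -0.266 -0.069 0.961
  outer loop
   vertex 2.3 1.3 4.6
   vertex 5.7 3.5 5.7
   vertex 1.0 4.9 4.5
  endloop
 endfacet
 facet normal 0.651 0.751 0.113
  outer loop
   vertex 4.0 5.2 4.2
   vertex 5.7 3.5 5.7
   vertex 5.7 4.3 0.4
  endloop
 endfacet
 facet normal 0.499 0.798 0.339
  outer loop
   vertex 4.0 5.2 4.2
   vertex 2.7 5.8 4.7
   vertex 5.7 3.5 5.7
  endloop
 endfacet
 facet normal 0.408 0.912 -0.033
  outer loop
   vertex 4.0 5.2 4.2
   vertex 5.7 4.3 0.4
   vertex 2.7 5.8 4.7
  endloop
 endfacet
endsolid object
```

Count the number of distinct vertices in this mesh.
9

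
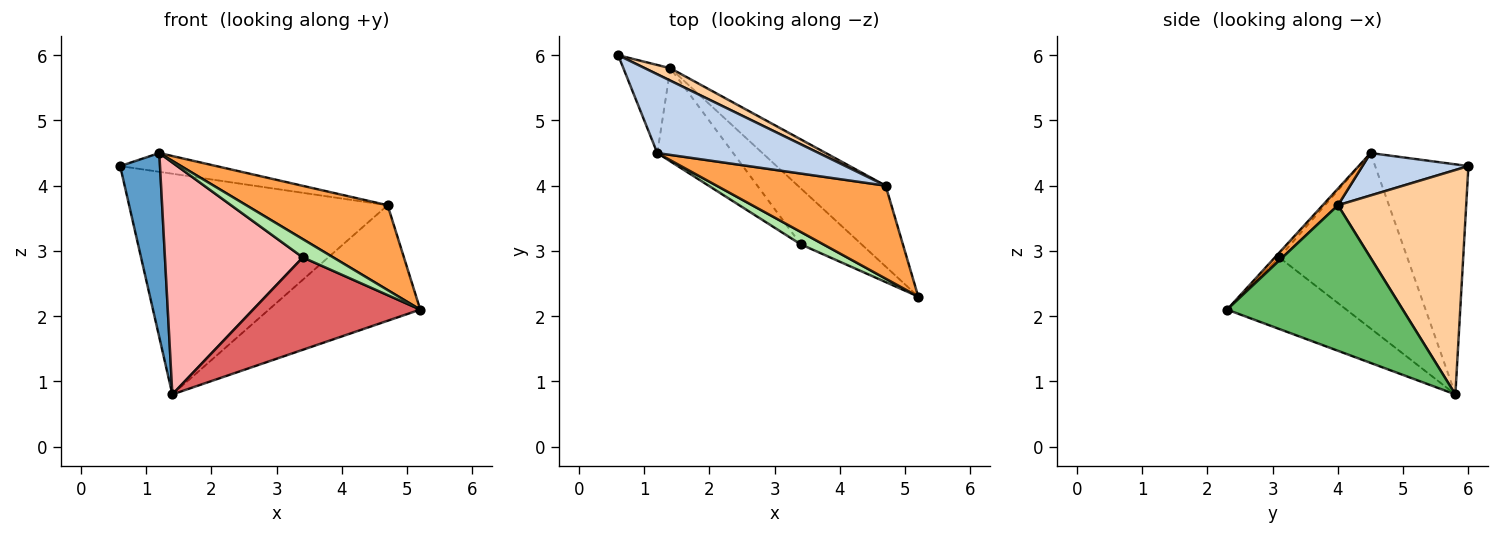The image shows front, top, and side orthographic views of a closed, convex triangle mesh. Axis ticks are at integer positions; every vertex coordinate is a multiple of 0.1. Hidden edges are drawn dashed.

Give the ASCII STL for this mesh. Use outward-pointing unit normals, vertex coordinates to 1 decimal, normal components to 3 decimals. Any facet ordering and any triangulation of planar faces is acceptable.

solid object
 facet normal -0.904 -0.386 -0.185
  outer loop
   vertex 1.4 5.8 0.8
   vertex 1.2 4.5 4.5
   vertex 0.6 6.0 4.3
  endloop
 endfacet
 facet normal 0.248 0.225 0.942
  outer loop
   vertex 4.7 4.0 3.7
   vertex 0.6 6.0 4.3
   vertex 1.2 4.5 4.5
  endloop
 endfacet
 facet normal 0.072 -0.672 0.737
  outer loop
   vertex 4.7 4.0 3.7
   vertex 1.2 4.5 4.5
   vertex 5.2 2.3 2.1
  endloop
 endfacet
 facet normal 0.444 0.895 0.050
  outer loop
   vertex 4.7 4.0 3.7
   vertex 1.4 5.8 0.8
   vertex 0.6 6.0 4.3
  endloop
 endfacet
 facet normal 0.689 0.594 -0.416
  outer loop
   vertex 4.7 4.0 3.7
   vertex 5.2 2.3 2.1
   vertex 1.4 5.8 0.8
  endloop
 endfacet
 facet normal -0.117 -0.822 0.558
  outer loop
   vertex 3.4 3.1 2.9
   vertex 5.2 2.3 2.1
   vertex 1.2 4.5 4.5
  endloop
 endfacet
 facet normal -0.521 -0.730 -0.442
  outer loop
   vertex 3.4 3.1 2.9
   vertex 1.4 5.8 0.8
   vertex 5.2 2.3 2.1
  endloop
 endfacet
 facet normal -0.653 -0.703 -0.282
  outer loop
   vertex 3.4 3.1 2.9
   vertex 1.2 4.5 4.5
   vertex 1.4 5.8 0.8
  endloop
 endfacet
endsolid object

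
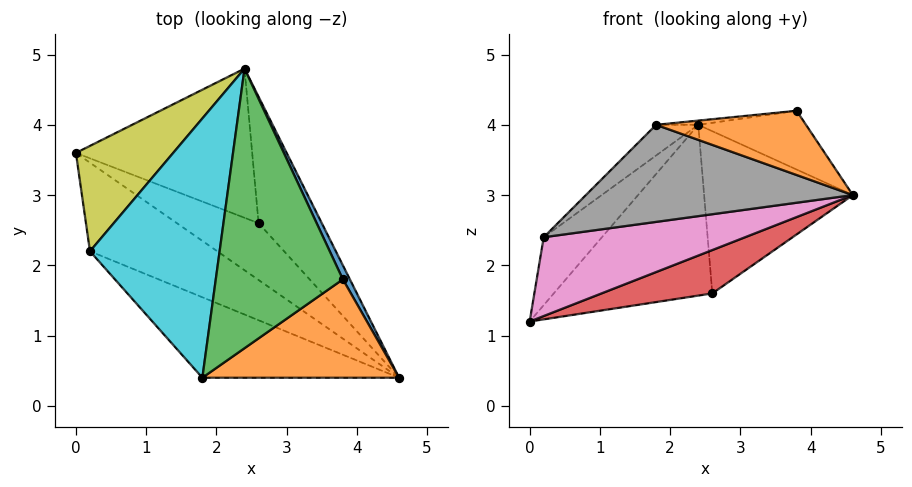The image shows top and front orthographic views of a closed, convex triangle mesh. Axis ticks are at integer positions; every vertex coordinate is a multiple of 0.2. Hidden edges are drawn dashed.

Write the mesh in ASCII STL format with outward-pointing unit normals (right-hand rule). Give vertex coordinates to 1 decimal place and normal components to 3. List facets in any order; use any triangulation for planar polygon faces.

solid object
 facet normal 0.899 0.426 0.102
  outer loop
   vertex 3.8 1.8 4.2
   vertex 4.6 0.4 3.0
   vertex 2.4 4.8 4.0
  endloop
 endfacet
 facet normal 0.286 -0.524 0.802
  outer loop
   vertex 3.8 1.8 4.2
   vertex 1.8 0.4 4.0
   vertex 4.6 0.4 3.0
  endloop
 endfacet
 facet normal -0.110 0.015 0.994
  outer loop
   vertex 3.8 1.8 4.2
   vertex 2.4 4.8 4.0
   vertex 1.8 0.4 4.0
  endloop
 endfacet
 facet normal -0.110 -0.603 -0.790
  outer loop
   vertex 2.6 2.6 1.6
   vertex 4.6 0.4 3.0
   vertex 0.0 3.6 1.2
  endloop
 endfacet
 facet normal 0.364 0.701 -0.613
  outer loop
   vertex 2.6 2.6 1.6
   vertex 0.0 3.6 1.2
   vertex 2.4 4.8 4.0
  endloop
 endfacet
 facet normal 0.792 0.481 -0.375
  outer loop
   vertex 2.6 2.6 1.6
   vertex 2.4 4.8 4.0
   vertex 4.6 0.4 3.0
  endloop
 endfacet
 facet normal -0.168 -0.655 -0.737
  outer loop
   vertex 0.2 2.2 2.4
   vertex 0.0 3.6 1.2
   vertex 4.6 0.4 3.0
  endloop
 endfacet
 facet normal -0.222 -0.751 -0.622
  outer loop
   vertex 0.2 2.2 2.4
   vertex 4.6 0.4 3.0
   vertex 1.8 0.4 4.0
  endloop
 endfacet
 facet normal -0.781 0.338 0.525
  outer loop
   vertex 0.2 2.2 2.4
   vertex 2.4 4.8 4.0
   vertex 0.0 3.6 1.2
  endloop
 endfacet
 facet normal -0.652 0.089 0.753
  outer loop
   vertex 0.2 2.2 2.4
   vertex 1.8 0.4 4.0
   vertex 2.4 4.8 4.0
  endloop
 endfacet
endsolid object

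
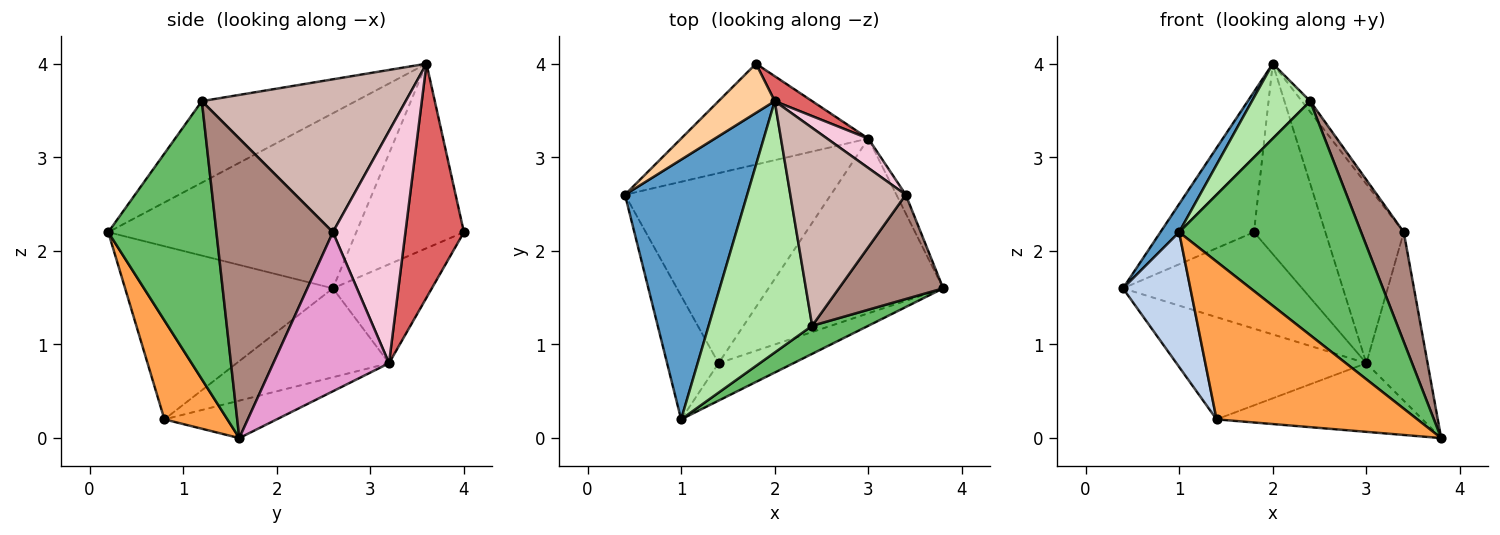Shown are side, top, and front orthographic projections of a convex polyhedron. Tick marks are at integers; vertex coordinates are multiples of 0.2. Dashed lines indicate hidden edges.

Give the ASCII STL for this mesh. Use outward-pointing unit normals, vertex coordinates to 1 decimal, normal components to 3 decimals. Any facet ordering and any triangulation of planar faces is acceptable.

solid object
 facet normal -0.818 -0.062 0.571
  outer loop
   vertex 2.0 3.6 4.0
   vertex 0.4 2.6 1.6
   vertex 1.0 0.2 2.2
  endloop
 endfacet
 facet normal -0.915 -0.297 -0.272
  outer loop
   vertex 1.4 0.8 0.2
   vertex 1.0 0.2 2.2
   vertex 0.4 2.6 1.6
  endloop
 endfacet
 facet normal 0.292 -0.931 -0.221
  outer loop
   vertex 1.4 0.8 0.2
   vertex 3.8 1.6 0.0
   vertex 1.0 0.2 2.2
  endloop
 endfacet
 facet normal -0.735 0.640 0.224
  outer loop
   vertex 1.8 4.0 2.2
   vertex 0.4 2.6 1.6
   vertex 2.0 3.6 4.0
  endloop
 endfacet
 facet normal 0.508 -0.855 0.103
  outer loop
   vertex 2.4 1.2 3.6
   vertex 1.0 0.2 2.2
   vertex 3.8 1.6 0.0
  endloop
 endfacet
 facet normal -0.602 -0.228 0.765
  outer loop
   vertex 2.4 1.2 3.6
   vertex 2.0 3.6 4.0
   vertex 1.0 0.2 2.2
  endloop
 endfacet
 facet normal 0.631 0.769 0.101
  outer loop
   vertex 3.0 3.2 0.8
   vertex 1.8 4.0 2.2
   vertex 2.0 3.6 4.0
  endloop
 endfacet
 facet normal -0.357 0.646 -0.675
  outer loop
   vertex 3.0 3.2 0.8
   vertex 0.4 2.6 1.6
   vertex 1.8 4.0 2.2
  endloop
 endfacet
 facet normal -0.355 0.443 -0.823
  outer loop
   vertex 3.0 3.2 0.8
   vertex 1.4 0.8 0.2
   vertex 0.4 2.6 1.6
  endloop
 endfacet
 facet normal -0.196 0.359 -0.913
  outer loop
   vertex 3.0 3.2 0.8
   vertex 3.8 1.6 0.0
   vertex 1.4 0.8 0.2
  endloop
 endfacet
 facet normal 0.893 -0.327 0.311
  outer loop
   vertex 3.4 2.6 2.2
   vertex 2.4 1.2 3.6
   vertex 3.8 1.6 0.0
  endloop
 endfacet
 facet normal 0.798 0.033 0.602
  outer loop
   vertex 3.4 2.6 2.2
   vertex 2.0 3.6 4.0
   vertex 2.4 1.2 3.6
  endloop
 endfacet
 facet normal 0.883 0.467 -0.052
  outer loop
   vertex 3.4 2.6 2.2
   vertex 3.8 1.6 0.0
   vertex 3.0 3.2 0.8
  endloop
 endfacet
 facet normal 0.674 0.729 0.120
  outer loop
   vertex 3.4 2.6 2.2
   vertex 3.0 3.2 0.8
   vertex 2.0 3.6 4.0
  endloop
 endfacet
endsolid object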